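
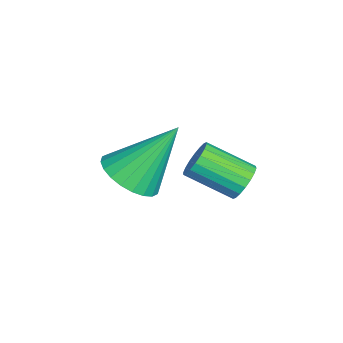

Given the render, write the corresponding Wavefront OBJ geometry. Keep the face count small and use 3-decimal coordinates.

v -0.516 0.659 -2.991
v 0.194 0.223 -2.534
v -0.864 1.921 -1.249
v 0.374 0.501 -2.7
v 0.419 0.804 -2.91
v 0.322 1.084 -3.132
v 0.097 1.299 -3.333
v -0.222 1.417 -3.482
v -0.585 1.419 -3.556
v -0.938 1.306 -3.544
v -1.226 1.094 -3.448
v -1.407 0.816 -3.283
v -1.451 0.514 -3.073
v -1.354 0.233 -2.85
v -1.129 0.018 -2.649
v -0.811 -0.1 -2.501
v -0.447 -0.102 -2.426
v -0.095 0.011 -2.438
v 2.272 3.755 -0.839
v 2.642 3.91 -0.448
v 2.437 2.679 0.231
v 2.068 2.525 -0.161
v 2.426 3.995 -0.357
v 2.221 2.765 0.321
v 2.18 4.034 -0.362
v 1.975 2.803 0.316
v 1.952 4.017 -0.462
v 1.747 2.786 0.217
v 1.787 3.948 -0.636
v 1.583 2.717 0.043
v 1.719 3.841 -0.85
v 1.515 2.611 -0.172
v 1.76 3.717 -1.063
v 1.556 2.487 -0.384
v 1.903 3.601 -1.231
v 1.698 2.37 -0.552
v 2.119 3.515 -1.321
v 1.914 2.285 -0.643
v 2.365 3.477 -1.316
v 2.16 2.246 -0.638
v 2.593 3.494 -1.217
v 2.388 2.263 -0.538
v 2.757 3.563 -1.043
v 2.553 2.332 -0.364
v 2.825 3.669 -0.828
v 2.621 2.439 -0.15
v 2.784 3.793 -0.616
v 2.58 2.563 0.063
f 2 1 4
f 2 4 3
f 4 1 5
f 4 5 3
f 5 1 6
f 5 6 3
f 6 1 7
f 6 7 3
f 7 1 8
f 7 8 3
f 8 1 9
f 8 9 3
f 9 1 10
f 9 10 3
f 10 1 11
f 10 11 3
f 11 1 12
f 11 12 3
f 12 1 13
f 12 13 3
f 13 1 14
f 13 14 3
f 14 1 15
f 14 15 3
f 15 1 16
f 15 16 3
f 16 1 17
f 16 17 3
f 17 1 18
f 17 18 3
f 18 1 2
f 18 2 3
f 20 19 23
f 20 23 21
f 21 23 24
f 21 24 22
f 23 19 25
f 23 25 24
f 24 25 26
f 24 26 22
f 25 19 27
f 25 27 26
f 26 27 28
f 26 28 22
f 27 19 29
f 27 29 28
f 28 29 30
f 28 30 22
f 29 19 31
f 29 31 30
f 30 31 32
f 30 32 22
f 31 19 33
f 31 33 32
f 32 33 34
f 32 34 22
f 33 19 35
f 33 35 34
f 34 35 36
f 34 36 22
f 35 19 37
f 35 37 36
f 36 37 38
f 36 38 22
f 37 19 39
f 37 39 38
f 38 39 40
f 38 40 22
f 39 19 41
f 39 41 40
f 40 41 42
f 40 42 22
f 41 19 43
f 41 43 42
f 42 43 44
f 42 44 22
f 43 19 45
f 43 45 44
f 44 45 46
f 44 46 22
f 45 19 47
f 45 47 46
f 46 47 48
f 46 48 22
f 47 19 20
f 47 20 48
f 48 20 21
f 48 21 22



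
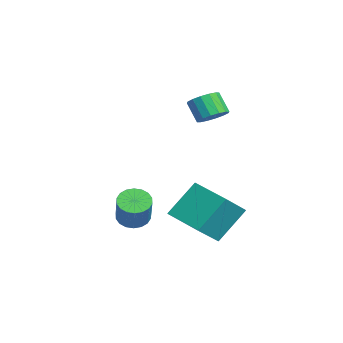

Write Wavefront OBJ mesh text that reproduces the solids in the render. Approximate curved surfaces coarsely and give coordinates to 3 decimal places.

v 2.34 -3.437 -3.958
v 2.889 -3.841 -4.397
v 3.988 -3.906 -2.96
v 3.44 -3.503 -2.522
v 2.98 -3.496 -4.451
v 4.08 -3.562 -3.015
v 2.945 -3.14 -4.408
v 4.045 -3.206 -2.971
v 2.79 -2.843 -4.275
v 3.889 -2.908 -2.839
v 2.546 -2.663 -4.08
v 3.645 -2.729 -2.644
v 2.261 -2.637 -3.861
v 3.36 -2.703 -2.425
v 1.992 -2.769 -3.661
v 3.091 -2.835 -2.225
v 1.792 -3.034 -3.52
v 2.891 -3.099 -2.083
v 1.7 -3.378 -3.465
v 2.8 -3.444 -2.029
v 1.735 -3.734 -3.509
v 2.835 -3.8 -2.072
v 1.891 -4.032 -3.641
v 2.99 -4.097 -2.205
v 2.135 -4.211 -3.836
v 3.234 -4.277 -2.4
v 2.42 -4.237 -4.055
v 3.519 -4.303 -2.619
v 2.689 -4.105 -4.255
v 3.788 -4.171 -2.819
v -0.409 0.65 1.032
v 0.009 1.182 1.496
v -0.632 0.801 2.511
v -1.051 0.27 2.048
v -0.331 1.397 1.362
v -0.972 1.016 2.378
v -0.692 1.413 1.14
v -1.333 1.032 2.155
v -0.978 1.224 0.889
v -1.619 0.843 1.904
v -1.111 0.882 0.676
v -1.752 0.501 1.692
v -1.056 0.477 0.559
v -1.697 0.096 1.574
v -0.828 0.119 0.569
v -1.469 -0.262 1.584
v -0.488 -0.096 0.702
v -1.129 -0.477 1.718
v -0.127 -0.112 0.925
v -0.768 -0.493 1.94
v 0.159 0.077 1.176
v -0.482 -0.304 2.191
v 0.292 0.419 1.388
v -0.349 0.038 2.404
v 0.237 0.824 1.506
v -0.404 0.443 2.521
v 2.154 -0.916 -4.733
v 1.626 0.416 -3.09
v 3.84 0.237 -5.126
v 3.312 1.569 -3.483
v 3.168 -1.989 -3.537
v 2.64 -0.657 -1.894
v 4.854 -0.836 -3.93
v 4.326 0.496 -2.287
f 2 1 5
f 2 5 3
f 3 5 6
f 3 6 4
f 5 1 7
f 5 7 6
f 6 7 8
f 6 8 4
f 7 1 9
f 7 9 8
f 8 9 10
f 8 10 4
f 9 1 11
f 9 11 10
f 10 11 12
f 10 12 4
f 11 1 13
f 11 13 12
f 12 13 14
f 12 14 4
f 13 1 15
f 13 15 14
f 14 15 16
f 14 16 4
f 15 1 17
f 15 17 16
f 16 17 18
f 16 18 4
f 17 1 19
f 17 19 18
f 18 19 20
f 18 20 4
f 19 1 21
f 19 21 20
f 20 21 22
f 20 22 4
f 21 1 23
f 21 23 22
f 22 23 24
f 22 24 4
f 23 1 25
f 23 25 24
f 24 25 26
f 24 26 4
f 25 1 27
f 25 27 26
f 26 27 28
f 26 28 4
f 27 1 29
f 27 29 28
f 28 29 30
f 28 30 4
f 29 1 2
f 29 2 30
f 30 2 3
f 30 3 4
f 32 31 35
f 32 35 33
f 33 35 36
f 33 36 34
f 35 31 37
f 35 37 36
f 36 37 38
f 36 38 34
f 37 31 39
f 37 39 38
f 38 39 40
f 38 40 34
f 39 31 41
f 39 41 40
f 40 41 42
f 40 42 34
f 41 31 43
f 41 43 42
f 42 43 44
f 42 44 34
f 43 31 45
f 43 45 44
f 44 45 46
f 44 46 34
f 45 31 47
f 45 47 46
f 46 47 48
f 46 48 34
f 47 31 49
f 47 49 48
f 48 49 50
f 48 50 34
f 49 31 51
f 49 51 50
f 50 51 52
f 50 52 34
f 51 31 53
f 51 53 52
f 52 53 54
f 52 54 34
f 53 31 55
f 53 55 54
f 54 55 56
f 54 56 34
f 55 31 32
f 55 32 56
f 56 32 33
f 56 33 34
f 58 60 57
f 61 58 57
f 57 60 59
f 59 61 57
f 58 64 60
f 62 58 61
f 62 64 58
f 60 64 59
f 63 61 59
f 59 64 63
f 63 62 61
f 64 62 63



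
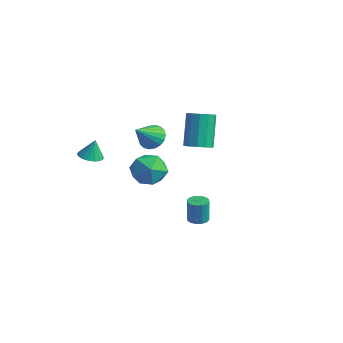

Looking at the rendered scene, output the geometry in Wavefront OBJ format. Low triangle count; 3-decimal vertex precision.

v -1.563 0.557 0.533
v -0.576 -0.004 0.551
v -2.464 -1.036 0.369
v -1.477 -1.597 0.387
v -1.851 -1.076 1.324
v -1.295 -0.091 1.425
v -1.745 -0.949 -0.505
v -1.189 0.036 -0.404
v -0.688 -0.934 -0.091
v -0.754 -1.013 1.04
v -2.286 -0.027 -0.12
v -2.352 -0.106 1.011
v -2.883 -3.2 1.897
v -2.41 -3.697 1.969
v -2.777 -2.94 3.003
v -2.232 -3.43 1.889
v -2.204 -3.11 1.812
v -2.331 -2.811 1.753
v -2.585 -2.601 1.728
v -2.907 -2.528 1.742
v -3.223 -2.609 1.791
v -3.461 -2.825 1.865
v -3.567 -3.128 1.946
v -3.516 -3.446 2.016
v -3.32 -3.708 2.059
v -3.024 -3.854 2.065
v -2.695 -3.85 2.032
v -1.915 3.141 0.577
v -1.426 2.648 0.974
v -2.135 3.447 2.84
v -2.625 3.939 2.443
v -1.193 3.027 0.9
v -1.902 3.825 2.766
v -1.189 3.442 0.724
v -1.898 4.24 2.59
v -1.416 3.761 0.501
v -2.125 4.56 2.367
v -1.802 3.884 0.302
v -2.511 4.682 2.169
v -2.224 3.77 0.191
v -2.933 4.568 2.057
v -2.547 3.457 0.202
v -3.257 4.255 2.068
v -2.671 3.043 0.332
v -3.38 3.841 2.198
v -2.554 2.661 0.54
v -3.263 3.459 2.406
v -2.235 2.43 0.759
v -2.944 3.229 2.626
v -1.814 2.426 0.921
v -2.523 3.224 2.787
v -2.921 0.85 1.722
v -2.578 0.39 1.136
v -2.739 -0.41 2.818
v -2.291 0.56 1.284
v -2.129 0.788 1.519
v -2.124 1.028 1.794
v -2.276 1.233 2.055
v -2.557 1.361 2.25
v -2.909 1.389 2.34
v -3.264 1.31 2.308
v -3.551 1.14 2.16
v -3.713 0.912 1.925
v -3.718 0.673 1.65
v -3.566 0.468 1.39
v -3.285 0.339 1.195
v -2.933 0.311 1.104
v 2.227 -0.414 -1.42
v 2.756 -0.598 -1.413
v 2.742 -0.59 -0.073
v 2.213 -0.406 -0.08
v 2.777 -0.309 -1.415
v 2.763 -0.301 -0.075
v 2.651 -0.048 -1.418
v 2.637 -0.04 -0.078
v 2.411 0.115 -1.421
v 2.397 0.123 -0.081
v 2.122 0.136 -1.424
v 2.108 0.144 -0.084
v 1.861 0.01 -1.426
v 1.847 0.018 -0.086
v 1.698 -0.23 -1.427
v 1.684 -0.222 -0.087
v 1.677 -0.519 -1.425
v 1.663 -0.511 -0.085
v 1.803 -0.78 -1.422
v 1.789 -0.772 -0.082
v 2.043 -0.943 -1.419
v 2.029 -0.935 -0.079
v 2.332 -0.964 -1.416
v 2.318 -0.956 -0.076
v 2.593 -0.838 -1.414
v 2.579 -0.83 -0.074
f 1 12 6
f 1 6 2
f 1 2 8
f 1 8 11
f 1 11 12
f 2 6 10
f 6 12 5
f 12 11 3
f 11 8 7
f 8 2 9
f 4 10 5
f 4 5 3
f 4 3 7
f 4 7 9
f 4 9 10
f 5 10 6
f 3 5 12
f 7 3 11
f 9 7 8
f 10 9 2
f 14 13 16
f 14 16 15
f 16 13 17
f 16 17 15
f 17 13 18
f 17 18 15
f 18 13 19
f 18 19 15
f 19 13 20
f 19 20 15
f 20 13 21
f 20 21 15
f 21 13 22
f 21 22 15
f 22 13 23
f 22 23 15
f 23 13 24
f 23 24 15
f 24 13 25
f 24 25 15
f 25 13 26
f 25 26 15
f 26 13 27
f 26 27 15
f 27 13 14
f 27 14 15
f 29 28 32
f 29 32 30
f 30 32 33
f 30 33 31
f 32 28 34
f 32 34 33
f 33 34 35
f 33 35 31
f 34 28 36
f 34 36 35
f 35 36 37
f 35 37 31
f 36 28 38
f 36 38 37
f 37 38 39
f 37 39 31
f 38 28 40
f 38 40 39
f 39 40 41
f 39 41 31
f 40 28 42
f 40 42 41
f 41 42 43
f 41 43 31
f 42 28 44
f 42 44 43
f 43 44 45
f 43 45 31
f 44 28 46
f 44 46 45
f 45 46 47
f 45 47 31
f 46 28 48
f 46 48 47
f 47 48 49
f 47 49 31
f 48 28 50
f 48 50 49
f 49 50 51
f 49 51 31
f 50 28 29
f 50 29 51
f 51 29 30
f 51 30 31
f 53 52 55
f 53 55 54
f 55 52 56
f 55 56 54
f 56 52 57
f 56 57 54
f 57 52 58
f 57 58 54
f 58 52 59
f 58 59 54
f 59 52 60
f 59 60 54
f 60 52 61
f 60 61 54
f 61 52 62
f 61 62 54
f 62 52 63
f 62 63 54
f 63 52 64
f 63 64 54
f 64 52 65
f 64 65 54
f 65 52 66
f 65 66 54
f 66 52 67
f 66 67 54
f 67 52 53
f 67 53 54
f 69 68 72
f 69 72 70
f 70 72 73
f 70 73 71
f 72 68 74
f 72 74 73
f 73 74 75
f 73 75 71
f 74 68 76
f 74 76 75
f 75 76 77
f 75 77 71
f 76 68 78
f 76 78 77
f 77 78 79
f 77 79 71
f 78 68 80
f 78 80 79
f 79 80 81
f 79 81 71
f 80 68 82
f 80 82 81
f 81 82 83
f 81 83 71
f 82 68 84
f 82 84 83
f 83 84 85
f 83 85 71
f 84 68 86
f 84 86 85
f 85 86 87
f 85 87 71
f 86 68 88
f 86 88 87
f 87 88 89
f 87 89 71
f 88 68 90
f 88 90 89
f 89 90 91
f 89 91 71
f 90 68 92
f 90 92 91
f 91 92 93
f 91 93 71
f 92 68 69
f 92 69 93
f 93 69 70
f 93 70 71



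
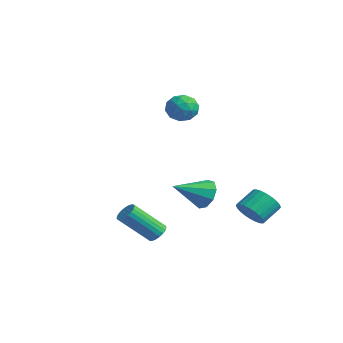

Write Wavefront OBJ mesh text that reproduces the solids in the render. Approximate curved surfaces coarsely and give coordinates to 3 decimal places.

v -4.018 2.993 3.177
v -3.587 2.392 3.62
v -4.333 2.048 2.2
v -3.902 1.447 2.643
v -4.64 1.764 2.954
v -4.446 2.348 3.558
v -3.474 2.092 2.262
v -3.28 2.676 2.866
v -3.251 1.835 3.054
v -3.971 1.633 3.482
v -3.949 2.807 2.338
v -4.669 2.605 2.766
v -3.775 2.776 3.484
v -4.145 1.664 2.336
v -4.579 1.851 2.519
v -4.325 1.498 2.779
v -4.28 2.75 3.448
v -4.026 2.397 3.708
v -4.645 2.028 3.317
v -3.894 2.043 2.112
v -3.64 1.69 2.372
v -3.595 2.942 3.041
v -3.341 2.589 3.301
v -3.275 2.412 2.503
v -3.324 2.095 3.412
v -3.509 1.539 2.838
v -3.257 1.918 2.614
v -3.143 2.262 2.969
v -3.747 1.976 3.663
v -3.932 1.42 3.089
v -4.366 1.607 3.272
v -4.252 1.95 3.627
v -3.55 1.648 3.331
v -3.988 3.02 2.731
v -4.173 2.464 2.157
v -3.668 2.49 2.193
v -3.554 2.833 2.548
v -4.411 2.901 2.982
v -4.596 2.345 2.408
v -4.777 2.178 2.851
v -4.663 2.522 3.206
v -4.37 2.792 2.489
v 0.596 -1.698 -2.905
v 0.865 -1.393 -2.521
v 0.374 -2.737 -1.11
v 0.104 -3.042 -1.495
v 0.65 -1.304 -2.511
v 0.159 -2.649 -1.1
v 0.426 -1.283 -2.569
v -0.065 -2.628 -1.159
v 0.231 -1.334 -2.686
v -0.261 -2.679 -1.275
v 0.099 -1.448 -2.84
v -0.393 -2.793 -1.43
v 0.053 -1.605 -3.006
v -0.439 -2.95 -1.595
v 0.1 -1.778 -3.154
v -0.391 -3.123 -1.744
v 0.234 -1.937 -3.26
v -0.257 -3.282 -1.849
v 0.43 -2.055 -3.304
v -0.061 -3.4 -1.893
v 0.655 -2.111 -3.279
v 0.163 -3.456 -1.868
v 0.869 -2.095 -3.189
v 0.378 -3.44 -1.779
v 1.036 -2.011 -3.051
v 0.545 -3.356 -1.64
v 1.127 -1.873 -2.887
v 0.636 -3.217 -1.476
v 1.126 -1.704 -2.727
v 0.635 -3.049 -1.316
v 1.034 -1.534 -2.597
v 0.542 -2.879 -1.186
v -0.627 1.523 -1.51
v 0.097 1.678 -1.015
v -0.793 -0.123 -0.75
v -0.401 1.865 -0.72
v -1.005 1.892 -0.794
v -1.432 1.746 -1.203
v -1.482 1.496 -1.755
v -1.132 1.258 -2.193
v -0.545 1.145 -2.311
v 0.003 1.208 -2.054
v 0.256 1.418 -1.542
v 1.248 2.773 -2.354
v 1.741 2.435 -1.778
v 1.604 3.408 -1.09
v 1.112 3.747 -1.666
v 1.956 2.594 -1.96
v 1.82 3.567 -1.272
v 2.064 2.78 -2.202
v 1.928 3.753 -1.514
v 2.048 2.965 -2.467
v 1.911 3.939 -1.779
v 1.909 3.121 -2.715
v 1.773 4.095 -2.027
v 1.671 3.224 -2.908
v 1.535 4.198 -2.22
v 1.367 3.259 -3.017
v 1.231 4.232 -2.329
v 1.046 3.219 -3.025
v 0.91 4.193 -2.336
v 0.756 3.112 -2.93
v 0.619 4.085 -2.242
v 0.54 2.953 -2.748
v 0.404 3.926 -2.06
v 0.432 2.767 -2.506
v 0.296 3.74 -1.818
v 0.449 2.581 -2.241
v 0.312 3.555 -1.553
v 0.587 2.425 -1.993
v 0.451 3.399 -1.305
v 0.825 2.322 -1.8
v 0.689 3.296 -1.112
v 1.129 2.288 -1.691
v 0.993 3.261 -1.003
v 1.45 2.327 -1.684
v 1.314 3.301 -0.995
f 1 38 17
f 38 12 41
f 17 41 6
f 38 41 17
f 1 17 13
f 17 6 18
f 13 18 2
f 17 18 13
f 1 13 22
f 13 2 23
f 22 23 8
f 13 23 22
f 1 22 34
f 22 8 37
f 34 37 11
f 22 37 34
f 1 34 38
f 34 11 42
f 38 42 12
f 34 42 38
f 2 18 29
f 18 6 32
f 29 32 10
f 18 32 29
f 6 41 19
f 41 12 40
f 19 40 5
f 41 40 19
f 12 42 39
f 42 11 35
f 39 35 3
f 42 35 39
f 11 37 36
f 37 8 24
f 36 24 7
f 37 24 36
f 8 23 28
f 23 2 25
f 28 25 9
f 23 25 28
f 4 30 16
f 30 10 31
f 16 31 5
f 30 31 16
f 4 16 14
f 16 5 15
f 14 15 3
f 16 15 14
f 4 14 21
f 14 3 20
f 21 20 7
f 14 20 21
f 4 21 26
f 21 7 27
f 26 27 9
f 21 27 26
f 4 26 30
f 26 9 33
f 30 33 10
f 26 33 30
f 5 31 19
f 31 10 32
f 19 32 6
f 31 32 19
f 3 15 39
f 15 5 40
f 39 40 12
f 15 40 39
f 7 20 36
f 20 3 35
f 36 35 11
f 20 35 36
f 9 27 28
f 27 7 24
f 28 24 8
f 27 24 28
f 10 33 29
f 33 9 25
f 29 25 2
f 33 25 29
f 44 43 47
f 44 47 45
f 45 47 48
f 45 48 46
f 47 43 49
f 47 49 48
f 48 49 50
f 48 50 46
f 49 43 51
f 49 51 50
f 50 51 52
f 50 52 46
f 51 43 53
f 51 53 52
f 52 53 54
f 52 54 46
f 53 43 55
f 53 55 54
f 54 55 56
f 54 56 46
f 55 43 57
f 55 57 56
f 56 57 58
f 56 58 46
f 57 43 59
f 57 59 58
f 58 59 60
f 58 60 46
f 59 43 61
f 59 61 60
f 60 61 62
f 60 62 46
f 61 43 63
f 61 63 62
f 62 63 64
f 62 64 46
f 63 43 65
f 63 65 64
f 64 65 66
f 64 66 46
f 65 43 67
f 65 67 66
f 66 67 68
f 66 68 46
f 67 43 69
f 67 69 68
f 68 69 70
f 68 70 46
f 69 43 71
f 69 71 70
f 70 71 72
f 70 72 46
f 71 43 73
f 71 73 72
f 72 73 74
f 72 74 46
f 73 43 44
f 73 44 74
f 74 44 45
f 74 45 46
f 76 75 78
f 76 78 77
f 78 75 79
f 78 79 77
f 79 75 80
f 79 80 77
f 80 75 81
f 80 81 77
f 81 75 82
f 81 82 77
f 82 75 83
f 82 83 77
f 83 75 84
f 83 84 77
f 84 75 85
f 84 85 77
f 85 75 76
f 85 76 77
f 87 86 90
f 87 90 88
f 88 90 91
f 88 91 89
f 90 86 92
f 90 92 91
f 91 92 93
f 91 93 89
f 92 86 94
f 92 94 93
f 93 94 95
f 93 95 89
f 94 86 96
f 94 96 95
f 95 96 97
f 95 97 89
f 96 86 98
f 96 98 97
f 97 98 99
f 97 99 89
f 98 86 100
f 98 100 99
f 99 100 101
f 99 101 89
f 100 86 102
f 100 102 101
f 101 102 103
f 101 103 89
f 102 86 104
f 102 104 103
f 103 104 105
f 103 105 89
f 104 86 106
f 104 106 105
f 105 106 107
f 105 107 89
f 106 86 108
f 106 108 107
f 107 108 109
f 107 109 89
f 108 86 110
f 108 110 109
f 109 110 111
f 109 111 89
f 110 86 112
f 110 112 111
f 111 112 113
f 111 113 89
f 112 86 114
f 112 114 113
f 113 114 115
f 113 115 89
f 114 86 116
f 114 116 115
f 115 116 117
f 115 117 89
f 116 86 118
f 116 118 117
f 117 118 119
f 117 119 89
f 118 86 87
f 118 87 119
f 119 87 88
f 119 88 89



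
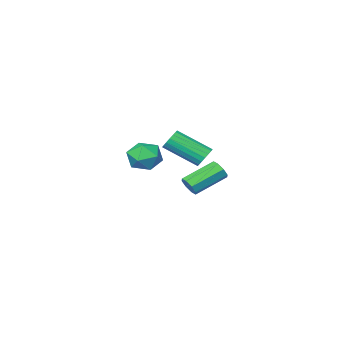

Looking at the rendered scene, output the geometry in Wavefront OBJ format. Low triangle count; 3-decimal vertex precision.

v -1.805 -1.608 -0.985
v -1.603 -1.839 -0.541
v -3.112 -1.602 0.27
v -3.315 -1.372 -0.175
v -1.543 -1.43 -0.549
v -3.052 -1.193 0.262
v -1.636 -1.126 -0.812
v -3.146 -0.889 -0.002
v -1.829 -1.104 -1.177
v -3.339 -0.867 -0.367
v -2.008 -1.378 -1.43
v -3.517 -1.141 -0.619
v -2.068 -1.787 -1.422
v -3.577 -1.55 -0.611
v -1.974 -2.091 -1.158
v -3.484 -1.854 -0.348
v -1.781 -2.113 -0.793
v -3.291 -1.876 0.017
v -2.331 -1.13 0.783
v -1.896 -0.748 0.763
v -0.833 -1.907 1.756
v -1.269 -2.29 1.777
v -2.022 -0.68 0.978
v -0.959 -1.839 1.971
v -2.209 -0.701 1.154
v -1.147 -1.86 2.147
v -2.421 -0.807 1.256
v -1.358 -1.966 2.25
v -2.615 -0.977 1.265
v -1.552 -2.136 2.259
v -2.753 -1.178 1.179
v -1.69 -2.337 2.172
v -2.807 -1.369 1.014
v -1.744 -2.528 2.008
v -2.767 -1.513 0.804
v -1.704 -2.672 1.797
v -2.641 -1.581 0.589
v -1.578 -2.74 1.582
v -2.453 -1.56 0.413
v -1.391 -2.719 1.406
v -2.242 -1.454 0.31
v -1.179 -2.613 1.304
v -2.048 -1.284 0.301
v -0.985 -2.443 1.295
v -1.91 -1.083 0.388
v -0.847 -2.242 1.381
v -1.856 -0.892 0.552
v -0.793 -2.051 1.546
v 2.679 2.738 2.957
v 3.428 2.453 2.781
v 2.172 1.527 2.759
v 2.921 1.242 2.583
v 2.739 1.471 3.349
v 3.052 2.22 3.472
v 2.548 1.76 2.068
v 2.861 2.509 2.191
v 3.347 1.849 2.232
v 3.465 1.671 3.024
v 2.135 2.309 2.516
v 2.253 2.131 3.308
f 2 1 5
f 2 5 3
f 3 5 6
f 3 6 4
f 5 1 7
f 5 7 6
f 6 7 8
f 6 8 4
f 7 1 9
f 7 9 8
f 8 9 10
f 8 10 4
f 9 1 11
f 9 11 10
f 10 11 12
f 10 12 4
f 11 1 13
f 11 13 12
f 12 13 14
f 12 14 4
f 13 1 15
f 13 15 14
f 14 15 16
f 14 16 4
f 15 1 17
f 15 17 16
f 16 17 18
f 16 18 4
f 17 1 2
f 17 2 18
f 18 2 3
f 18 3 4
f 20 19 23
f 20 23 21
f 21 23 24
f 21 24 22
f 23 19 25
f 23 25 24
f 24 25 26
f 24 26 22
f 25 19 27
f 25 27 26
f 26 27 28
f 26 28 22
f 27 19 29
f 27 29 28
f 28 29 30
f 28 30 22
f 29 19 31
f 29 31 30
f 30 31 32
f 30 32 22
f 31 19 33
f 31 33 32
f 32 33 34
f 32 34 22
f 33 19 35
f 33 35 34
f 34 35 36
f 34 36 22
f 35 19 37
f 35 37 36
f 36 37 38
f 36 38 22
f 37 19 39
f 37 39 38
f 38 39 40
f 38 40 22
f 39 19 41
f 39 41 40
f 40 41 42
f 40 42 22
f 41 19 43
f 41 43 42
f 42 43 44
f 42 44 22
f 43 19 45
f 43 45 44
f 44 45 46
f 44 46 22
f 45 19 47
f 45 47 46
f 46 47 48
f 46 48 22
f 47 19 20
f 47 20 48
f 48 20 21
f 48 21 22
f 49 60 54
f 49 54 50
f 49 50 56
f 49 56 59
f 49 59 60
f 50 54 58
f 54 60 53
f 60 59 51
f 59 56 55
f 56 50 57
f 52 58 53
f 52 53 51
f 52 51 55
f 52 55 57
f 52 57 58
f 53 58 54
f 51 53 60
f 55 51 59
f 57 55 56
f 58 57 50



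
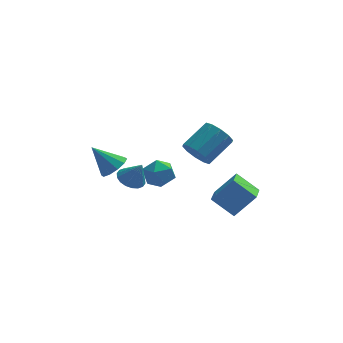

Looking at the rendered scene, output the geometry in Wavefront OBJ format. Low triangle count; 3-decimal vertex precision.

v -2.23 1.582 0.834
v -1.557 1.103 0.406
v -1.59 1.238 2.226
v -1.399 1.485 0.428
v -1.406 1.886 0.53
v -1.576 2.227 0.692
v -1.875 2.44 0.883
v -2.245 2.483 1.063
v -2.612 2.347 1.199
v -2.903 2.06 1.262
v -3.061 1.678 1.24
v -3.055 1.277 1.138
v -2.885 0.937 0.976
v -2.585 0.724 0.786
v -2.215 0.681 0.605
v -1.848 0.816 0.469
v -3.195 2.613 1.163
v -2.43 2.717 1.798
v -4.505 3.007 2.677
v -2.549 3.271 1.551
v -2.916 3.574 1.155
v -3.389 3.509 0.763
v -3.788 3.103 0.523
v -3.961 2.509 0.528
v -3.841 1.956 0.775
v -3.475 1.653 1.17
v -3.002 1.718 1.563
v -2.603 2.124 1.803
v -0.892 4.291 0.249
v 0.178 3.997 0.436
v -1.238 2.623 -0.396
v -0.168 2.329 -0.209
v -0.859 2.517 0.659
v -0.646 3.548 1.057
v -0.414 3.072 -1.017
v -0.201 4.103 -0.619
v 0.473 3.244 -0.346
v 0.198 2.901 0.689
v -1.258 3.719 -0.649
v -1.533 3.376 0.386
v 3.772 0.451 -1.937
v 2.444 1.06 -0.836
v 4.094 2.045 -2.432
v 2.765 2.655 -1.33
v 5.095 0.645 -0.45
v 3.766 1.255 0.652
v 5.416 2.24 -0.944
v 4.088 2.849 0.157
v 1.59 1.542 2.835
v 2.039 1.857 1.917
v 3.459 3.013 3.006
v 3.01 2.698 3.925
v 1.565 2.292 2.072
v 2.985 3.447 3.161
v 1.102 2.44 2.52
v 2.521 3.596 3.609
v 0.824 2.246 3.088
v 2.244 3.401 4.177
v 0.839 1.783 3.559
v 2.259 2.938 4.648
v 1.141 1.227 3.754
v 2.561 2.383 4.843
v 1.615 0.793 3.599
v 3.035 1.948 4.688
v 2.079 0.644 3.151
v 3.498 1.8 4.24
v 2.356 0.839 2.583
v 3.776 1.994 3.672
v 2.341 1.302 2.112
v 3.761 2.457 3.201
f 2 1 4
f 2 4 3
f 4 1 5
f 4 5 3
f 5 1 6
f 5 6 3
f 6 1 7
f 6 7 3
f 7 1 8
f 7 8 3
f 8 1 9
f 8 9 3
f 9 1 10
f 9 10 3
f 10 1 11
f 10 11 3
f 11 1 12
f 11 12 3
f 12 1 13
f 12 13 3
f 13 1 14
f 13 14 3
f 14 1 15
f 14 15 3
f 15 1 16
f 15 16 3
f 16 1 2
f 16 2 3
f 18 17 20
f 18 20 19
f 20 17 21
f 20 21 19
f 21 17 22
f 21 22 19
f 22 17 23
f 22 23 19
f 23 17 24
f 23 24 19
f 24 17 25
f 24 25 19
f 25 17 26
f 25 26 19
f 26 17 27
f 26 27 19
f 27 17 28
f 27 28 19
f 28 17 18
f 28 18 19
f 29 40 34
f 29 34 30
f 29 30 36
f 29 36 39
f 29 39 40
f 30 34 38
f 34 40 33
f 40 39 31
f 39 36 35
f 36 30 37
f 32 38 33
f 32 33 31
f 32 31 35
f 32 35 37
f 32 37 38
f 33 38 34
f 31 33 40
f 35 31 39
f 37 35 36
f 38 37 30
f 42 44 41
f 45 42 41
f 41 44 43
f 43 45 41
f 42 48 44
f 46 42 45
f 46 48 42
f 44 48 43
f 47 45 43
f 43 48 47
f 47 46 45
f 48 46 47
f 50 49 53
f 50 53 51
f 51 53 54
f 51 54 52
f 53 49 55
f 53 55 54
f 54 55 56
f 54 56 52
f 55 49 57
f 55 57 56
f 56 57 58
f 56 58 52
f 57 49 59
f 57 59 58
f 58 59 60
f 58 60 52
f 59 49 61
f 59 61 60
f 60 61 62
f 60 62 52
f 61 49 63
f 61 63 62
f 62 63 64
f 62 64 52
f 63 49 65
f 63 65 64
f 64 65 66
f 64 66 52
f 65 49 67
f 65 67 66
f 66 67 68
f 66 68 52
f 67 49 69
f 67 69 68
f 68 69 70
f 68 70 52
f 69 49 50
f 69 50 70
f 70 50 51
f 70 51 52



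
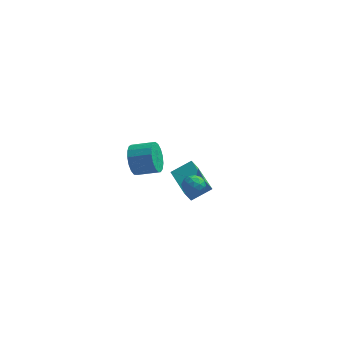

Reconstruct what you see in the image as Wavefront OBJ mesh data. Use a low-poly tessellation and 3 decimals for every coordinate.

v -0.508 -3.339 3.735
v -0.253 -3.75 2.987
v 0.902 -3.672 3.338
v 0.648 -3.261 4.085
v -0.25 -3.337 2.883
v 0.906 -3.259 3.233
v -0.305 -2.924 2.974
v 0.85 -2.846 3.324
v -0.407 -2.607 3.239
v 0.749 -2.529 3.59
v -0.532 -2.457 3.618
v 0.624 -2.379 3.968
v -0.651 -2.51 4.023
v 0.504 -2.431 4.374
v -0.738 -2.752 4.363
v 0.418 -2.674 4.713
v -0.772 -3.129 4.558
v 0.384 -3.051 4.909
v -0.745 -3.554 4.565
v 0.41 -3.476 4.916
v -0.664 -3.93 4.382
v 0.491 -3.852 4.732
v -0.547 -4.17 4.05
v 0.608 -4.092 4.401
v -0.421 -4.22 3.646
v 0.734 -4.142 3.997
v -0.315 -4.069 3.263
v 0.84 -3.99 3.613
v 1.336 -0.449 -0.119
v 1.83 -0.338 -0.53
v 1.99 -0.962 0.53
v 2.484 -0.851 0.119
v 2.218 -0.357 0.451
v 1.814 -0.039 0.05
v 2.006 -1.261 -0.05
v 1.602 -0.943 -0.451
v 2.244 -0.84 -0.487
v 2.375 -0.281 -0.177
v 1.445 -1.019 0.177
v 1.576 -0.46 0.487
v 1.525 -0.348 -0.381
v 2.295 -0.952 0.381
v 2.138 -0.661 0.576
v 2.429 -0.596 0.335
v 1.516 -0.173 -0.041
v 1.807 -0.108 -0.282
v 2.035 -0.119 0.294
v 2.013 -1.192 0.282
v 2.304 -1.127 0.041
v 1.391 -0.704 -0.335
v 1.682 -0.639 -0.576
v 1.785 -1.181 -0.294
v 2.059 -0.578 -0.597
v 2.444 -0.88 -0.216
v 2.163 -1.12 -0.315
v 1.925 -0.934 -0.551
v 2.137 -0.25 -0.416
v 2.521 -0.551 -0.034
v 2.365 -0.261 0.161
v 2.127 -0.074 -0.075
v 2.38 -0.544 -0.39
v 1.299 -0.749 0.034
v 1.683 -1.05 0.416
v 1.693 -1.226 0.075
v 1.455 -1.039 -0.161
v 1.376 -0.42 0.216
v 1.761 -0.722 0.597
v 1.895 -0.366 0.551
v 1.657 -0.18 0.315
v 1.44 -0.756 0.39
v 0.17 3.597 -3.344
v -0.139 3.363 -2.622
v 1.17 4.194 -2.722
v 0.861 3.96 -2
v 1.279 1.84 -3.44
v 0.97 1.606 -2.718
v 2.279 2.437 -2.818
v 1.97 2.203 -2.096
f 2 1 5
f 2 5 3
f 3 5 6
f 3 6 4
f 5 1 7
f 5 7 6
f 6 7 8
f 6 8 4
f 7 1 9
f 7 9 8
f 8 9 10
f 8 10 4
f 9 1 11
f 9 11 10
f 10 11 12
f 10 12 4
f 11 1 13
f 11 13 12
f 12 13 14
f 12 14 4
f 13 1 15
f 13 15 14
f 14 15 16
f 14 16 4
f 15 1 17
f 15 17 16
f 16 17 18
f 16 18 4
f 17 1 19
f 17 19 18
f 18 19 20
f 18 20 4
f 19 1 21
f 19 21 20
f 20 21 22
f 20 22 4
f 21 1 23
f 21 23 22
f 22 23 24
f 22 24 4
f 23 1 25
f 23 25 24
f 24 25 26
f 24 26 4
f 25 1 27
f 25 27 26
f 26 27 28
f 26 28 4
f 27 1 2
f 27 2 28
f 28 2 3
f 28 3 4
f 29 66 45
f 66 40 69
f 45 69 34
f 66 69 45
f 29 45 41
f 45 34 46
f 41 46 30
f 45 46 41
f 29 41 50
f 41 30 51
f 50 51 36
f 41 51 50
f 29 50 62
f 50 36 65
f 62 65 39
f 50 65 62
f 29 62 66
f 62 39 70
f 66 70 40
f 62 70 66
f 30 46 57
f 46 34 60
f 57 60 38
f 46 60 57
f 34 69 47
f 69 40 68
f 47 68 33
f 69 68 47
f 40 70 67
f 70 39 63
f 67 63 31
f 70 63 67
f 39 65 64
f 65 36 52
f 64 52 35
f 65 52 64
f 36 51 56
f 51 30 53
f 56 53 37
f 51 53 56
f 32 58 44
f 58 38 59
f 44 59 33
f 58 59 44
f 32 44 42
f 44 33 43
f 42 43 31
f 44 43 42
f 32 42 49
f 42 31 48
f 49 48 35
f 42 48 49
f 32 49 54
f 49 35 55
f 54 55 37
f 49 55 54
f 32 54 58
f 54 37 61
f 58 61 38
f 54 61 58
f 33 59 47
f 59 38 60
f 47 60 34
f 59 60 47
f 31 43 67
f 43 33 68
f 67 68 40
f 43 68 67
f 35 48 64
f 48 31 63
f 64 63 39
f 48 63 64
f 37 55 56
f 55 35 52
f 56 52 36
f 55 52 56
f 38 61 57
f 61 37 53
f 57 53 30
f 61 53 57
f 72 74 71
f 75 72 71
f 71 74 73
f 73 75 71
f 72 78 74
f 76 72 75
f 76 78 72
f 74 78 73
f 77 75 73
f 73 78 77
f 77 76 75
f 78 76 77



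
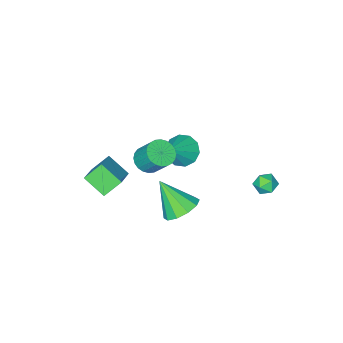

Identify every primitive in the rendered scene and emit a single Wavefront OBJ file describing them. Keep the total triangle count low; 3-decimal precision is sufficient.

v -2.514 3.711 -0.311
v -2.035 3.674 0.204
v -1.985 2.866 -0.864
v -1.506 2.829 -0.349
v -2.17 2.628 -0.227
v -2.497 3.15 0.114
v -1.523 3.39 -0.774
v -1.85 3.912 -0.433
v -1.422 3.475 -0.082
v -1.822 3.004 0.256
v -2.198 3.536 -0.916
v -2.598 3.065 -0.578
v 3.019 0.106 2.568
v 3.675 0.495 2.328
v 3.578 1.403 3.531
v 2.921 1.014 3.772
v 3.451 0.66 2.186
v 3.354 1.567 3.389
v 3.162 0.74 2.102
v 3.064 1.648 3.305
v 2.85 0.724 2.089
v 2.753 1.631 3.292
v 2.564 0.614 2.149
v 2.467 1.521 3.352
v 2.348 0.426 2.273
v 2.25 1.334 3.476
v 2.233 0.19 2.442
v 2.136 1.097 3.645
v 2.238 -0.059 2.63
v 2.141 0.848 3.833
v 2.362 -0.283 2.809
v 2.265 0.625 4.012
v 2.586 -0.447 2.951
v 2.489 0.46 4.154
v 2.876 -0.528 3.035
v 2.778 0.38 4.238
v 3.187 -0.511 3.048
v 3.09 0.396 4.251
v 3.473 -0.401 2.988
v 3.376 0.506 4.191
v 3.69 -0.214 2.864
v 3.592 0.694 4.067
v 3.804 0.023 2.695
v 3.707 0.93 3.898
v 3.799 0.272 2.507
v 3.702 1.179 3.71
v 3.022 -4.591 -2.016
v 2.123 -4.261 -1.167
v 2.674 -3.404 -2.847
v 1.774 -3.074 -1.998
v 4.306 -3.546 -1.062
v 3.406 -3.216 -0.213
v 3.957 -2.359 -1.893
v 3.058 -2.029 -1.044
v -1.874 -3.081 -2.397
v -1.216 -2.927 -3.148
v -0.586 -2.659 -1.183
v -1.504 -2.387 -3.031
v -1.934 -2.111 -2.671
v -2.341 -2.206 -2.207
v -2.569 -2.636 -1.816
v -2.532 -3.235 -1.647
v -2.243 -3.776 -1.764
v -1.813 -4.052 -2.124
v -1.407 -3.957 -2.588
v -1.179 -3.527 -2.979
v 0.778 0.016 -3.275
v 1.847 0.17 -3.415
v 1.182 -1.276 -1.605
v 1.622 0.645 -2.993
v 1.075 0.879 -2.679
v 0.413 0.784 -2.592
v -0.109 0.395 -2.766
v -0.292 -0.138 -3.135
v -0.067 -0.612 -3.557
v 0.481 -0.847 -3.871
v 1.142 -0.752 -3.957
v 1.664 -0.363 -3.783
f 1 12 6
f 1 6 2
f 1 2 8
f 1 8 11
f 1 11 12
f 2 6 10
f 6 12 5
f 12 11 3
f 11 8 7
f 8 2 9
f 4 10 5
f 4 5 3
f 4 3 7
f 4 7 9
f 4 9 10
f 5 10 6
f 3 5 12
f 7 3 11
f 9 7 8
f 10 9 2
f 14 13 17
f 14 17 15
f 15 17 18
f 15 18 16
f 17 13 19
f 17 19 18
f 18 19 20
f 18 20 16
f 19 13 21
f 19 21 20
f 20 21 22
f 20 22 16
f 21 13 23
f 21 23 22
f 22 23 24
f 22 24 16
f 23 13 25
f 23 25 24
f 24 25 26
f 24 26 16
f 25 13 27
f 25 27 26
f 26 27 28
f 26 28 16
f 27 13 29
f 27 29 28
f 28 29 30
f 28 30 16
f 29 13 31
f 29 31 30
f 30 31 32
f 30 32 16
f 31 13 33
f 31 33 32
f 32 33 34
f 32 34 16
f 33 13 35
f 33 35 34
f 34 35 36
f 34 36 16
f 35 13 37
f 35 37 36
f 36 37 38
f 36 38 16
f 37 13 39
f 37 39 38
f 38 39 40
f 38 40 16
f 39 13 41
f 39 41 40
f 40 41 42
f 40 42 16
f 41 13 43
f 41 43 42
f 42 43 44
f 42 44 16
f 43 13 45
f 43 45 44
f 44 45 46
f 44 46 16
f 45 13 14
f 45 14 46
f 46 14 15
f 46 15 16
f 48 50 47
f 51 48 47
f 47 50 49
f 49 51 47
f 48 54 50
f 52 48 51
f 52 54 48
f 50 54 49
f 53 51 49
f 49 54 53
f 53 52 51
f 54 52 53
f 56 55 58
f 56 58 57
f 58 55 59
f 58 59 57
f 59 55 60
f 59 60 57
f 60 55 61
f 60 61 57
f 61 55 62
f 61 62 57
f 62 55 63
f 62 63 57
f 63 55 64
f 63 64 57
f 64 55 65
f 64 65 57
f 65 55 66
f 65 66 57
f 66 55 56
f 66 56 57
f 68 67 70
f 68 70 69
f 70 67 71
f 70 71 69
f 71 67 72
f 71 72 69
f 72 67 73
f 72 73 69
f 73 67 74
f 73 74 69
f 74 67 75
f 74 75 69
f 75 67 76
f 75 76 69
f 76 67 77
f 76 77 69
f 77 67 78
f 77 78 69
f 78 67 68
f 78 68 69



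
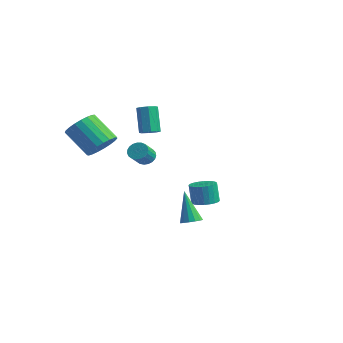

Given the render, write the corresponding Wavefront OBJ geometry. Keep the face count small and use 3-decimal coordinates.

v 2.651 -3.008 -2.019
v 3.132 -3.195 -1.777
v 1.869 -2.792 -0.301
v 3.166 -2.903 -1.798
v 3.062 -2.639 -1.878
v 2.848 -2.473 -1.996
v 2.581 -2.451 -2.121
v 2.333 -2.578 -2.218
v 2.17 -2.82 -2.261
v 2.136 -3.112 -2.24
v 2.24 -3.377 -2.16
v 2.454 -3.542 -2.042
v 2.721 -3.564 -1.918
v 2.969 -3.437 -1.821
v -3.235 -3.741 1.375
v -2.681 -3.415 2.061
v -4.031 -3.753 3.311
v -4.585 -4.079 2.625
v -2.868 -3.091 1.947
v -4.218 -3.429 3.197
v -3.119 -2.88 1.734
v -4.468 -3.218 2.983
v -3.389 -2.818 1.458
v -4.739 -3.155 2.708
v -3.633 -2.915 1.169
v -4.982 -3.252 2.419
v -3.808 -3.155 0.915
v -5.158 -3.493 2.165
v -3.884 -3.496 0.741
v -5.234 -3.834 1.99
v -3.848 -3.88 0.676
v -5.197 -4.218 1.926
v -3.706 -4.24 0.732
v -5.055 -4.578 1.982
v -3.483 -4.513 0.9
v -4.832 -4.851 2.149
v -3.216 -4.653 1.149
v -4.566 -4.991 2.399
v -2.953 -4.636 1.438
v -4.303 -4.973 2.688
v -2.739 -4.463 1.716
v -4.088 -4.801 2.966
v -2.611 -4.166 1.935
v -3.96 -4.504 3.184
v -2.59 -3.795 2.057
v -3.94 -4.133 3.307
v -2.247 -1.763 0.458
v -1.776 -1.466 0.578
v -1.462 -2.24 1.263
v -1.933 -2.537 1.142
v -1.928 -1.384 0.74
v -1.615 -2.158 1.425
v -2.136 -1.368 0.853
v -1.822 -2.142 1.538
v -2.363 -1.42 0.898
v -2.049 -2.194 1.583
v -2.569 -1.532 0.867
v -2.256 -2.306 1.551
v -2.72 -1.683 0.765
v -2.407 -2.457 1.449
v -2.789 -1.848 0.609
v -2.476 -2.623 1.294
v -2.765 -1.999 0.428
v -2.451 -2.773 1.113
v -2.65 -2.109 0.252
v -2.337 -2.883 0.936
v -2.466 -2.158 0.111
v -2.153 -2.933 0.796
v -2.244 -2.14 0.03
v -1.931 -2.914 0.715
v -2.023 -2.056 0.023
v -1.709 -2.83 0.708
v -1.84 -1.922 0.092
v -1.526 -2.696 0.776
v -1.727 -1.76 0.223
v -1.414 -2.534 0.908
v -1.705 -1.599 0.395
v -1.391 -2.373 1.08
v -1.692 -1.943 2.354
v -1.288 -2.205 2.6
v -1.925 -1.838 4.032
v -2.328 -1.577 3.786
v -1.202 -1.805 2.536
v -1.839 -1.439 3.969
v -1.403 -1.487 2.365
v -2.04 -1.121 3.798
v -1.773 -1.436 2.188
v -2.409 -1.069 3.621
v -2.095 -1.682 2.108
v -2.732 -1.315 3.54
v -2.181 -2.081 2.171
v -2.818 -1.715 3.604
v -1.98 -2.399 2.342
v -2.617 -2.033 3.775
v -1.611 -2.451 2.519
v -2.247 -2.084 3.952
v -2.615 2.637 -4.237
v -1.938 2.35 -4.092
v -2.187 2.377 -2.877
v -2.865 2.663 -3.023
v -1.881 2.637 -4.086
v -2.13 2.663 -2.872
v -1.936 2.924 -4.104
v -2.185 2.95 -2.889
v -2.094 3.168 -4.141
v -2.343 3.194 -2.927
v -2.332 3.33 -4.194
v -2.581 3.356 -2.979
v -2.613 3.387 -4.253
v -2.862 3.413 -3.038
v -2.894 3.33 -4.309
v -3.143 3.356 -3.095
v -3.133 3.167 -4.355
v -3.382 3.193 -3.14
v -3.293 2.923 -4.383
v -3.542 2.95 -3.168
v -3.35 2.637 -4.388
v -3.599 2.663 -3.174
v -3.295 2.35 -4.371
v -3.544 2.376 -3.156
v -3.137 2.106 -4.333
v -3.386 2.132 -3.119
v -2.899 1.944 -4.281
v -3.148 1.97 -3.066
v -2.618 1.887 -4.222
v -2.867 1.913 -3.007
v -2.337 1.944 -4.165
v -2.586 1.97 -2.951
v -2.098 2.107 -4.12
v -2.347 2.133 -2.905
f 2 1 4
f 2 4 3
f 4 1 5
f 4 5 3
f 5 1 6
f 5 6 3
f 6 1 7
f 6 7 3
f 7 1 8
f 7 8 3
f 8 1 9
f 8 9 3
f 9 1 10
f 9 10 3
f 10 1 11
f 10 11 3
f 11 1 12
f 11 12 3
f 12 1 13
f 12 13 3
f 13 1 14
f 13 14 3
f 14 1 2
f 14 2 3
f 16 15 19
f 16 19 17
f 17 19 20
f 17 20 18
f 19 15 21
f 19 21 20
f 20 21 22
f 20 22 18
f 21 15 23
f 21 23 22
f 22 23 24
f 22 24 18
f 23 15 25
f 23 25 24
f 24 25 26
f 24 26 18
f 25 15 27
f 25 27 26
f 26 27 28
f 26 28 18
f 27 15 29
f 27 29 28
f 28 29 30
f 28 30 18
f 29 15 31
f 29 31 30
f 30 31 32
f 30 32 18
f 31 15 33
f 31 33 32
f 32 33 34
f 32 34 18
f 33 15 35
f 33 35 34
f 34 35 36
f 34 36 18
f 35 15 37
f 35 37 36
f 36 37 38
f 36 38 18
f 37 15 39
f 37 39 38
f 38 39 40
f 38 40 18
f 39 15 41
f 39 41 40
f 40 41 42
f 40 42 18
f 41 15 43
f 41 43 42
f 42 43 44
f 42 44 18
f 43 15 45
f 43 45 44
f 44 45 46
f 44 46 18
f 45 15 16
f 45 16 46
f 46 16 17
f 46 17 18
f 48 47 51
f 48 51 49
f 49 51 52
f 49 52 50
f 51 47 53
f 51 53 52
f 52 53 54
f 52 54 50
f 53 47 55
f 53 55 54
f 54 55 56
f 54 56 50
f 55 47 57
f 55 57 56
f 56 57 58
f 56 58 50
f 57 47 59
f 57 59 58
f 58 59 60
f 58 60 50
f 59 47 61
f 59 61 60
f 60 61 62
f 60 62 50
f 61 47 63
f 61 63 62
f 62 63 64
f 62 64 50
f 63 47 65
f 63 65 64
f 64 65 66
f 64 66 50
f 65 47 67
f 65 67 66
f 66 67 68
f 66 68 50
f 67 47 69
f 67 69 68
f 68 69 70
f 68 70 50
f 69 47 71
f 69 71 70
f 70 71 72
f 70 72 50
f 71 47 73
f 71 73 72
f 72 73 74
f 72 74 50
f 73 47 75
f 73 75 74
f 74 75 76
f 74 76 50
f 75 47 77
f 75 77 76
f 76 77 78
f 76 78 50
f 77 47 48
f 77 48 78
f 78 48 49
f 78 49 50
f 80 79 83
f 80 83 81
f 81 83 84
f 81 84 82
f 83 79 85
f 83 85 84
f 84 85 86
f 84 86 82
f 85 79 87
f 85 87 86
f 86 87 88
f 86 88 82
f 87 79 89
f 87 89 88
f 88 89 90
f 88 90 82
f 89 79 91
f 89 91 90
f 90 91 92
f 90 92 82
f 91 79 93
f 91 93 92
f 92 93 94
f 92 94 82
f 93 79 95
f 93 95 94
f 94 95 96
f 94 96 82
f 95 79 80
f 95 80 96
f 96 80 81
f 96 81 82
f 98 97 101
f 98 101 99
f 99 101 102
f 99 102 100
f 101 97 103
f 101 103 102
f 102 103 104
f 102 104 100
f 103 97 105
f 103 105 104
f 104 105 106
f 104 106 100
f 105 97 107
f 105 107 106
f 106 107 108
f 106 108 100
f 107 97 109
f 107 109 108
f 108 109 110
f 108 110 100
f 109 97 111
f 109 111 110
f 110 111 112
f 110 112 100
f 111 97 113
f 111 113 112
f 112 113 114
f 112 114 100
f 113 97 115
f 113 115 114
f 114 115 116
f 114 116 100
f 115 97 117
f 115 117 116
f 116 117 118
f 116 118 100
f 117 97 119
f 117 119 118
f 118 119 120
f 118 120 100
f 119 97 121
f 119 121 120
f 120 121 122
f 120 122 100
f 121 97 123
f 121 123 122
f 122 123 124
f 122 124 100
f 123 97 125
f 123 125 124
f 124 125 126
f 124 126 100
f 125 97 127
f 125 127 126
f 126 127 128
f 126 128 100
f 127 97 129
f 127 129 128
f 128 129 130
f 128 130 100
f 129 97 98
f 129 98 130
f 130 98 99
f 130 99 100



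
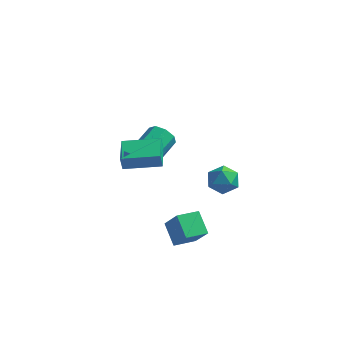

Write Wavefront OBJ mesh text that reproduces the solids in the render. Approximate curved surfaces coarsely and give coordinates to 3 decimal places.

v -1.827 2.577 -2.2
v -1.51 2.272 -1.449
v -1.176 3.899 -0.93
v -1.493 4.203 -1.68
v -1.043 2.326 -1.92
v -0.708 3.953 -1.4
v -1.034 2.527 -2.554
v -0.7 4.154 -2.035
v -1.491 2.757 -2.981
v -1.156 4.384 -2.462
v -2.144 2.881 -2.95
v -1.81 4.508 -2.431
v -2.612 2.827 -2.48
v -2.277 4.454 -1.96
v -2.62 2.626 -1.845
v -2.286 4.253 -1.326
v -2.164 2.396 -1.418
v -1.829 4.023 -0.899
v 3.82 0.796 -1.023
v 4.343 0.018 -1.214
v 2.717 -0.098 -0.406
v 3.24 -0.876 -0.597
v 3.529 -0.258 0.074
v 4.211 0.295 -0.308
v 2.849 -0.375 -1.312
v 3.531 0.178 -1.694
v 3.743 -0.706 -1.393
v 4.163 -0.633 -0.536
v 2.897 0.553 -1.084
v 3.317 0.626 -0.227
v 2.218 -3.735 -3.592
v 3.072 -4.232 -2.295
v 1.405 -2.907 -2.739
v 2.259 -3.405 -1.442
v 3.041 -2.755 -3.758
v 3.895 -3.253 -2.461
v 2.228 -1.928 -2.905
v 3.082 -2.425 -1.608
v -0.778 -3.125 1.131
v -0.856 -3.244 1.98
v -1.315 -1.637 1.292
v -1.393 -1.756 2.14
v 1.133 -2.464 1.4
v 1.055 -2.583 2.248
v 0.596 -0.976 1.56
v 0.518 -1.095 2.409
f 2 1 5
f 2 5 3
f 3 5 6
f 3 6 4
f 5 1 7
f 5 7 6
f 6 7 8
f 6 8 4
f 7 1 9
f 7 9 8
f 8 9 10
f 8 10 4
f 9 1 11
f 9 11 10
f 10 11 12
f 10 12 4
f 11 1 13
f 11 13 12
f 12 13 14
f 12 14 4
f 13 1 15
f 13 15 14
f 14 15 16
f 14 16 4
f 15 1 17
f 15 17 16
f 16 17 18
f 16 18 4
f 17 1 2
f 17 2 18
f 18 2 3
f 18 3 4
f 19 30 24
f 19 24 20
f 19 20 26
f 19 26 29
f 19 29 30
f 20 24 28
f 24 30 23
f 30 29 21
f 29 26 25
f 26 20 27
f 22 28 23
f 22 23 21
f 22 21 25
f 22 25 27
f 22 27 28
f 23 28 24
f 21 23 30
f 25 21 29
f 27 25 26
f 28 27 20
f 32 34 31
f 35 32 31
f 31 34 33
f 33 35 31
f 32 38 34
f 36 32 35
f 36 38 32
f 34 38 33
f 37 35 33
f 33 38 37
f 37 36 35
f 38 36 37
f 40 42 39
f 43 40 39
f 39 42 41
f 41 43 39
f 40 46 42
f 44 40 43
f 44 46 40
f 42 46 41
f 45 43 41
f 41 46 45
f 45 44 43
f 46 44 45



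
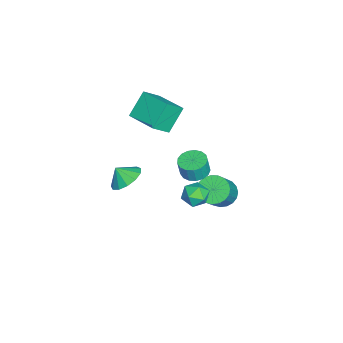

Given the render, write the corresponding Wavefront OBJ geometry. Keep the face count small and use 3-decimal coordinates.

v 3.336 -3.307 0.129
v 3.949 -2.643 0.702
v 3.264 -3.933 0.931
v 3.38 -2.466 0.789
v 2.796 -2.556 0.666
v 2.384 -2.884 0.373
v 2.274 -3.347 0.003
v 2.502 -3.797 -0.328
v 2.994 -4.091 -0.514
v 3.595 -4.137 -0.495
v 4.113 -3.919 -0.279
v 4.385 -3.507 0.067
v 4.324 -3.031 0.433
v -1.785 -2.32 3.223
v -0.956 -3.107 4.239
v -0.533 -0.712 3.448
v 0.296 -1.5 4.465
v -0.716 -2.96 1.855
v 0.113 -3.748 2.872
v 0.536 -1.353 2.081
v 1.365 -2.14 3.097
v 1.815 0.379 0.001
v 2.654 0.585 -0.101
v 2.824 0.447 1.018
v 1.985 0.241 1.119
v 2.47 0.952 -0.028
v 2.639 0.813 1.091
v 2.136 1.186 0.052
v 2.305 1.048 1.171
v 1.728 1.237 0.12
v 1.897 1.098 1.239
v 1.34 1.09 0.161
v 1.509 0.952 1.279
v 1.061 0.781 0.165
v 1.231 0.643 1.283
v 0.955 0.38 0.131
v 1.125 0.241 1.25
v 1.046 -0.022 0.067
v 1.216 -0.16 1.186
v 1.313 -0.331 -0.011
v 1.483 -0.47 1.108
v 1.695 -0.478 -0.087
v 1.865 -0.616 1.031
v 2.105 -0.428 -0.143
v 2.275 -0.567 0.976
v 2.448 -0.194 -0.166
v 2.618 -0.332 0.953
v 2.647 0.172 -0.151
v 2.816 0.034 0.968
v -0.837 1.53 -4.484
v -0.122 1.976 -5.022
v 1.292 1.697 -3.374
v 0.577 1.25 -2.836
v -0.293 2.298 -4.821
v 1.122 2.018 -3.173
v -0.557 2.487 -4.562
v 0.857 2.207 -2.914
v -0.87 2.51 -4.29
v 0.544 2.231 -2.641
v -1.178 2.364 -4.051
v 0.237 2.085 -2.402
v -1.426 2.074 -3.887
v -0.012 1.794 -2.238
v -1.573 1.689 -3.826
v -0.158 1.41 -2.177
v -1.592 1.277 -3.879
v -0.178 0.998 -2.231
v -1.481 0.909 -4.037
v -0.067 0.63 -2.388
v -1.259 0.648 -4.272
v 0.156 0.369 -2.624
v -0.963 0.539 -4.544
v 0.451 0.26 -2.895
v -0.646 0.602 -4.805
v 0.768 0.323 -3.157
v -0.362 0.825 -5.011
v 1.052 0.546 -3.363
v -0.16 1.17 -5.126
v 1.254 0.891 -3.478
v -0.075 1.577 -5.13
v 1.339 1.298 -3.482
v 3.428 1.255 -1.297
v 4.039 0.615 -1.172
v 2.601 0.665 -0.268
v 3.212 0.025 -0.143
v 3.392 0.868 0.096
v 3.903 1.232 -0.54
v 2.737 0.048 -0.9
v 3.248 0.412 -1.536
v 3.612 -0.131 -0.927
v 4.017 0.376 -0.311
v 2.623 0.904 -1.129
v 3.028 1.411 -0.513
f 2 1 4
f 2 4 3
f 4 1 5
f 4 5 3
f 5 1 6
f 5 6 3
f 6 1 7
f 6 7 3
f 7 1 8
f 7 8 3
f 8 1 9
f 8 9 3
f 9 1 10
f 9 10 3
f 10 1 11
f 10 11 3
f 11 1 12
f 11 12 3
f 12 1 13
f 12 13 3
f 13 1 2
f 13 2 3
f 15 17 14
f 18 15 14
f 14 17 16
f 16 18 14
f 15 21 17
f 19 15 18
f 19 21 15
f 17 21 16
f 20 18 16
f 16 21 20
f 20 19 18
f 21 19 20
f 23 22 26
f 23 26 24
f 24 26 27
f 24 27 25
f 26 22 28
f 26 28 27
f 27 28 29
f 27 29 25
f 28 22 30
f 28 30 29
f 29 30 31
f 29 31 25
f 30 22 32
f 30 32 31
f 31 32 33
f 31 33 25
f 32 22 34
f 32 34 33
f 33 34 35
f 33 35 25
f 34 22 36
f 34 36 35
f 35 36 37
f 35 37 25
f 36 22 38
f 36 38 37
f 37 38 39
f 37 39 25
f 38 22 40
f 38 40 39
f 39 40 41
f 39 41 25
f 40 22 42
f 40 42 41
f 41 42 43
f 41 43 25
f 42 22 44
f 42 44 43
f 43 44 45
f 43 45 25
f 44 22 46
f 44 46 45
f 45 46 47
f 45 47 25
f 46 22 48
f 46 48 47
f 47 48 49
f 47 49 25
f 48 22 23
f 48 23 49
f 49 23 24
f 49 24 25
f 51 50 54
f 51 54 52
f 52 54 55
f 52 55 53
f 54 50 56
f 54 56 55
f 55 56 57
f 55 57 53
f 56 50 58
f 56 58 57
f 57 58 59
f 57 59 53
f 58 50 60
f 58 60 59
f 59 60 61
f 59 61 53
f 60 50 62
f 60 62 61
f 61 62 63
f 61 63 53
f 62 50 64
f 62 64 63
f 63 64 65
f 63 65 53
f 64 50 66
f 64 66 65
f 65 66 67
f 65 67 53
f 66 50 68
f 66 68 67
f 67 68 69
f 67 69 53
f 68 50 70
f 68 70 69
f 69 70 71
f 69 71 53
f 70 50 72
f 70 72 71
f 71 72 73
f 71 73 53
f 72 50 74
f 72 74 73
f 73 74 75
f 73 75 53
f 74 50 76
f 74 76 75
f 75 76 77
f 75 77 53
f 76 50 78
f 76 78 77
f 77 78 79
f 77 79 53
f 78 50 80
f 78 80 79
f 79 80 81
f 79 81 53
f 80 50 51
f 80 51 81
f 81 51 52
f 81 52 53
f 82 93 87
f 82 87 83
f 82 83 89
f 82 89 92
f 82 92 93
f 83 87 91
f 87 93 86
f 93 92 84
f 92 89 88
f 89 83 90
f 85 91 86
f 85 86 84
f 85 84 88
f 85 88 90
f 85 90 91
f 86 91 87
f 84 86 93
f 88 84 92
f 90 88 89
f 91 90 83



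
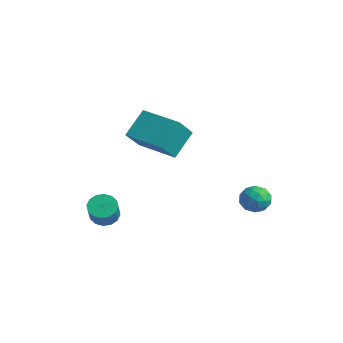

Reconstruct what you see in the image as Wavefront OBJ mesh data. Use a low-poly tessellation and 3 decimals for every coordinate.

v -1.737 -2.679 0.461
v -1.452 -3.679 1.569
v -1.927 -1.502 1.573
v -1.642 -2.502 2.681
v 0.282 -2.238 0.339
v 0.567 -3.238 1.447
v 0.092 -1.061 1.451
v 0.377 -2.061 2.559
v 1.63 2.132 -3.84
v 2.115 1.95 -3.217
v 0.745 1.27 -3.403
v 1.23 1.088 -2.78
v 0.874 1.815 -2.818
v 1.421 2.347 -3.088
v 1.439 0.873 -3.532
v 1.986 1.405 -3.802
v 1.996 1.172 -3.027
v 1.647 1.754 -2.585
v 1.213 1.466 -4.035
v 0.864 2.048 -3.593
v 1.95 2.116 -3.567
v 0.91 1.104 -3.053
v 0.701 1.531 -3.076
v 0.985 1.424 -2.71
v 1.543 2.35 -3.491
v 1.827 2.243 -3.125
v 1.098 2.164 -2.89
v 1.033 0.977 -3.495
v 1.317 0.87 -3.129
v 1.875 1.796 -3.91
v 2.159 1.689 -3.544
v 1.762 1.056 -3.73
v 2.165 1.552 -3.089
v 1.645 1.046 -2.832
v 1.768 0.919 -3.274
v 2.09 1.232 -3.432
v 1.96 1.895 -2.829
v 1.44 1.388 -2.573
v 1.231 1.815 -2.595
v 1.552 2.128 -2.754
v 1.89 1.437 -2.718
v 1.42 1.832 -4.047
v 0.9 1.325 -3.791
v 1.308 1.092 -3.866
v 1.629 1.405 -4.025
v 1.215 2.174 -3.788
v 0.695 1.668 -3.531
v 0.77 1.988 -3.188
v 1.092 2.301 -3.346
v 0.97 1.783 -3.902
v -3.297 -3.507 -4.513
v -2.698 -3.598 -4.921
v -2.065 -4.204 -3.855
v -2.663 -4.113 -3.447
v -2.654 -3.261 -4.755
v -2.02 -3.867 -3.69
v -2.782 -2.99 -4.525
v -2.148 -3.596 -3.46
v -3.047 -2.857 -4.291
v -2.413 -3.464 -3.226
v -3.38 -2.899 -4.117
v -2.746 -3.505 -3.052
v -3.69 -3.103 -4.049
v -3.057 -3.71 -2.983
v -3.895 -3.416 -4.105
v -3.262 -4.022 -3.039
v -3.94 -3.753 -4.27
v -3.306 -4.359 -3.205
v -3.812 -4.024 -4.5
v -3.178 -4.63 -3.435
v -3.547 -4.156 -4.734
v -2.913 -4.763 -3.669
v -3.214 -4.115 -4.908
v -2.58 -4.721 -3.843
v -2.903 -3.91 -4.977
v -2.27 -4.517 -3.911
f 2 4 1
f 5 2 1
f 1 4 3
f 3 5 1
f 2 8 4
f 6 2 5
f 6 8 2
f 4 8 3
f 7 5 3
f 3 8 7
f 7 6 5
f 8 6 7
f 9 46 25
f 46 20 49
f 25 49 14
f 46 49 25
f 9 25 21
f 25 14 26
f 21 26 10
f 25 26 21
f 9 21 30
f 21 10 31
f 30 31 16
f 21 31 30
f 9 30 42
f 30 16 45
f 42 45 19
f 30 45 42
f 9 42 46
f 42 19 50
f 46 50 20
f 42 50 46
f 10 26 37
f 26 14 40
f 37 40 18
f 26 40 37
f 14 49 27
f 49 20 48
f 27 48 13
f 49 48 27
f 20 50 47
f 50 19 43
f 47 43 11
f 50 43 47
f 19 45 44
f 45 16 32
f 44 32 15
f 45 32 44
f 16 31 36
f 31 10 33
f 36 33 17
f 31 33 36
f 12 38 24
f 38 18 39
f 24 39 13
f 38 39 24
f 12 24 22
f 24 13 23
f 22 23 11
f 24 23 22
f 12 22 29
f 22 11 28
f 29 28 15
f 22 28 29
f 12 29 34
f 29 15 35
f 34 35 17
f 29 35 34
f 12 34 38
f 34 17 41
f 38 41 18
f 34 41 38
f 13 39 27
f 39 18 40
f 27 40 14
f 39 40 27
f 11 23 47
f 23 13 48
f 47 48 20
f 23 48 47
f 15 28 44
f 28 11 43
f 44 43 19
f 28 43 44
f 17 35 36
f 35 15 32
f 36 32 16
f 35 32 36
f 18 41 37
f 41 17 33
f 37 33 10
f 41 33 37
f 52 51 55
f 52 55 53
f 53 55 56
f 53 56 54
f 55 51 57
f 55 57 56
f 56 57 58
f 56 58 54
f 57 51 59
f 57 59 58
f 58 59 60
f 58 60 54
f 59 51 61
f 59 61 60
f 60 61 62
f 60 62 54
f 61 51 63
f 61 63 62
f 62 63 64
f 62 64 54
f 63 51 65
f 63 65 64
f 64 65 66
f 64 66 54
f 65 51 67
f 65 67 66
f 66 67 68
f 66 68 54
f 67 51 69
f 67 69 68
f 68 69 70
f 68 70 54
f 69 51 71
f 69 71 70
f 70 71 72
f 70 72 54
f 71 51 73
f 71 73 72
f 72 73 74
f 72 74 54
f 73 51 75
f 73 75 74
f 74 75 76
f 74 76 54
f 75 51 52
f 75 52 76
f 76 52 53
f 76 53 54



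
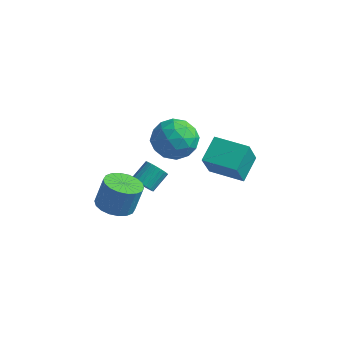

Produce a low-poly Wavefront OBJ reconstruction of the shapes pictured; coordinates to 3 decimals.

v -0.787 1.941 0.535
v -0.612 1.069 1.995
v -0.939 3.163 1.282
v -0.764 2.291 2.743
v 0.924 2.189 0.477
v 1.099 1.317 1.938
v 0.772 3.411 1.225
v 0.947 2.539 2.685
v -4.975 4.01 0.104
v -4.022 4.786 0.148
v -3.738 2.474 0.372
v -2.785 3.25 0.416
v -3.61 3.237 1.328
v -4.374 4.186 1.163
v -3.386 3.074 -0.643
v -4.15 4.023 -0.808
v -3.039 4.207 -0.313
v -3.178 4.308 0.905
v -4.582 2.952 -0.385
v -4.721 3.053 0.833
v -4.607 4.533 0.103
v -3.153 2.727 0.417
v -3.638 2.719 0.954
v -3.077 3.176 0.98
v -4.815 4.18 0.699
v -4.254 4.636 0.725
v -4.012 3.726 1.419
v -3.506 2.624 -0.205
v -2.945 3.08 -0.179
v -4.683 4.084 -0.46
v -4.122 4.541 -0.434
v -3.748 3.534 -0.899
v -3.469 4.649 -0.143
v -2.742 3.746 0.015
v -3.095 3.642 -0.608
v -3.545 4.2 -0.705
v -3.551 4.708 0.573
v -2.823 3.805 0.731
v -3.308 3.797 1.267
v -3.758 4.355 1.17
v -2.973 4.368 0.302
v -4.937 3.455 -0.211
v -4.209 2.552 -0.053
v -4.002 2.905 -0.65
v -4.452 3.463 -0.747
v -5.018 3.514 0.505
v -4.291 2.611 0.663
v -4.215 3.06 1.225
v -4.665 3.618 1.128
v -4.787 2.892 0.218
v -3.15 0.018 -0.253
v -2.917 -0.344 0.194
v -2.757 0.581 0.859
v -2.99 0.942 0.413
v -2.706 -0.283 0.059
v -2.546 0.642 0.724
v -2.572 -0.17 -0.13
v -2.412 0.755 0.535
v -2.537 -0.025 -0.341
v -2.378 0.9 0.325
v -2.609 0.128 -0.536
v -2.45 1.053 0.13
v -2.774 0.262 -0.682
v -2.615 1.186 -0.016
v -3.004 0.353 -0.753
v -2.845 1.278 -0.088
v -3.26 0.387 -0.739
v -3.1 1.311 -0.074
v -3.496 0.356 -0.64
v -3.336 1.281 0.025
v -3.672 0.267 -0.474
v -3.513 1.192 0.191
v -3.758 0.135 -0.27
v -3.599 1.06 0.395
v -3.739 -0.017 -0.063
v -3.58 0.907 0.602
v -3.618 -0.163 0.111
v -3.458 0.761 0.777
v -3.416 -0.278 0.223
v -3.256 0.646 0.888
v -3.168 -0.342 0.252
v -3.008 0.582 0.917
v -3.286 -1.882 -0.436
v -2.37 -1.786 -0.625
v -2.118 -1.421 0.787
v -3.034 -1.518 0.976
v -2.521 -1.402 -0.697
v -2.269 -1.038 0.715
v -2.823 -1.114 -0.717
v -2.571 -0.749 0.695
v -3.217 -0.978 -0.682
v -2.965 -0.613 0.73
v -3.625 -1.02 -0.598
v -3.373 -0.656 0.814
v -3.965 -1.234 -0.482
v -3.713 -0.87 0.93
v -4.171 -1.576 -0.357
v -3.919 -1.212 1.055
v -4.202 -1.979 -0.247
v -3.95 -1.614 1.165
v -4.051 -2.362 -0.175
v -3.799 -1.998 1.237
v -3.749 -2.651 -0.155
v -3.497 -2.286 1.257
v -3.355 -2.787 -0.19
v -3.103 -2.422 1.222
v -2.947 -2.744 -0.274
v -2.695 -2.38 1.138
v -2.607 -2.53 -0.39
v -2.355 -2.166 1.022
v -2.401 -2.188 -0.515
v -2.149 -1.824 0.897
f 2 4 1
f 5 2 1
f 1 4 3
f 3 5 1
f 2 8 4
f 6 2 5
f 6 8 2
f 4 8 3
f 7 5 3
f 3 8 7
f 7 6 5
f 8 6 7
f 9 46 25
f 46 20 49
f 25 49 14
f 46 49 25
f 9 25 21
f 25 14 26
f 21 26 10
f 25 26 21
f 9 21 30
f 21 10 31
f 30 31 16
f 21 31 30
f 9 30 42
f 30 16 45
f 42 45 19
f 30 45 42
f 9 42 46
f 42 19 50
f 46 50 20
f 42 50 46
f 10 26 37
f 26 14 40
f 37 40 18
f 26 40 37
f 14 49 27
f 49 20 48
f 27 48 13
f 49 48 27
f 20 50 47
f 50 19 43
f 47 43 11
f 50 43 47
f 19 45 44
f 45 16 32
f 44 32 15
f 45 32 44
f 16 31 36
f 31 10 33
f 36 33 17
f 31 33 36
f 12 38 24
f 38 18 39
f 24 39 13
f 38 39 24
f 12 24 22
f 24 13 23
f 22 23 11
f 24 23 22
f 12 22 29
f 22 11 28
f 29 28 15
f 22 28 29
f 12 29 34
f 29 15 35
f 34 35 17
f 29 35 34
f 12 34 38
f 34 17 41
f 38 41 18
f 34 41 38
f 13 39 27
f 39 18 40
f 27 40 14
f 39 40 27
f 11 23 47
f 23 13 48
f 47 48 20
f 23 48 47
f 15 28 44
f 28 11 43
f 44 43 19
f 28 43 44
f 17 35 36
f 35 15 32
f 36 32 16
f 35 32 36
f 18 41 37
f 41 17 33
f 37 33 10
f 41 33 37
f 52 51 55
f 52 55 53
f 53 55 56
f 53 56 54
f 55 51 57
f 55 57 56
f 56 57 58
f 56 58 54
f 57 51 59
f 57 59 58
f 58 59 60
f 58 60 54
f 59 51 61
f 59 61 60
f 60 61 62
f 60 62 54
f 61 51 63
f 61 63 62
f 62 63 64
f 62 64 54
f 63 51 65
f 63 65 64
f 64 65 66
f 64 66 54
f 65 51 67
f 65 67 66
f 66 67 68
f 66 68 54
f 67 51 69
f 67 69 68
f 68 69 70
f 68 70 54
f 69 51 71
f 69 71 70
f 70 71 72
f 70 72 54
f 71 51 73
f 71 73 72
f 72 73 74
f 72 74 54
f 73 51 75
f 73 75 74
f 74 75 76
f 74 76 54
f 75 51 77
f 75 77 76
f 76 77 78
f 76 78 54
f 77 51 79
f 77 79 78
f 78 79 80
f 78 80 54
f 79 51 81
f 79 81 80
f 80 81 82
f 80 82 54
f 81 51 52
f 81 52 82
f 82 52 53
f 82 53 54
f 84 83 87
f 84 87 85
f 85 87 88
f 85 88 86
f 87 83 89
f 87 89 88
f 88 89 90
f 88 90 86
f 89 83 91
f 89 91 90
f 90 91 92
f 90 92 86
f 91 83 93
f 91 93 92
f 92 93 94
f 92 94 86
f 93 83 95
f 93 95 94
f 94 95 96
f 94 96 86
f 95 83 97
f 95 97 96
f 96 97 98
f 96 98 86
f 97 83 99
f 97 99 98
f 98 99 100
f 98 100 86
f 99 83 101
f 99 101 100
f 100 101 102
f 100 102 86
f 101 83 103
f 101 103 102
f 102 103 104
f 102 104 86
f 103 83 105
f 103 105 104
f 104 105 106
f 104 106 86
f 105 83 107
f 105 107 106
f 106 107 108
f 106 108 86
f 107 83 109
f 107 109 108
f 108 109 110
f 108 110 86
f 109 83 111
f 109 111 110
f 110 111 112
f 110 112 86
f 111 83 84
f 111 84 112
f 112 84 85
f 112 85 86



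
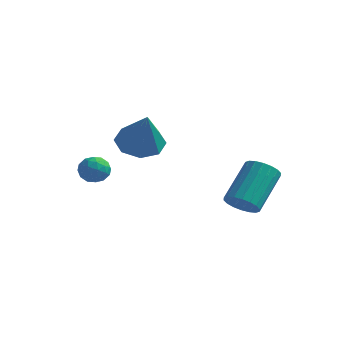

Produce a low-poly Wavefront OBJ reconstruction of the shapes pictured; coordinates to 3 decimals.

v -1.02 -2.675 1.175
v -0.338 -2.801 1.156
v -1.222 -3.779 1.204
v -0.54 -3.905 1.185
v -0.825 -3.62 1.75
v -0.7 -2.937 1.732
v -0.86 -3.643 0.628
v -0.735 -2.96 0.61
v -0.239 -3.399 0.818
v -0.217 -3.384 1.512
v -1.343 -3.196 0.848
v -1.321 -3.181 1.542
v -0.661 -2.641 1.163
v -0.899 -3.939 1.197
v -1.066 -3.771 1.529
v -0.665 -3.845 1.518
v -0.874 -2.721 1.501
v -0.473 -2.795 1.49
v -0.759 -3.276 1.84
v -1.087 -3.785 0.87
v -0.686 -3.859 0.859
v -0.895 -2.735 0.842
v -0.494 -2.809 0.831
v -0.801 -3.304 0.52
v -0.202 -3.066 0.953
v -0.321 -3.715 0.97
v -0.509 -3.561 0.643
v -0.435 -3.16 0.632
v -0.189 -3.058 1.361
v -0.308 -3.707 1.378
v -0.476 -3.539 1.71
v -0.402 -3.138 1.699
v -0.131 -3.409 1.162
v -1.252 -2.873 0.982
v -1.371 -3.522 0.999
v -1.158 -3.442 0.661
v -1.084 -3.041 0.65
v -1.239 -2.865 1.39
v -1.358 -3.514 1.407
v -1.125 -3.42 1.728
v -1.051 -3.019 1.717
v -1.429 -3.171 1.198
v -0.916 -0.005 1.739
v -0.407 -0.72 1.127
v 0.016 -0.815 3.461
v 0.02 -0.027 1.221
v -0.101 0.678 1.619
v -0.7 0.984 2.087
v -1.425 0.71 2.351
v -1.853 0.018 2.256
v -1.731 -0.688 1.859
v -1.133 -0.993 1.391
v 3.576 0.549 -1.002
v 3.937 1.029 -1.516
v 3.946 2.611 -0.031
v 3.584 2.131 0.482
v 3.597 1.089 -1.578
v 3.605 2.672 -0.093
v 3.252 1.043 -1.527
v 3.26 2.625 -0.042
v 2.972 0.899 -1.372
v 2.98 2.481 0.113
v 2.811 0.685 -1.144
v 2.819 2.267 0.341
v 2.801 0.445 -0.887
v 2.809 2.027 0.598
v 2.945 0.225 -0.654
v 2.954 1.807 0.831
v 3.214 0.069 -0.489
v 3.223 1.651 0.996
v 3.555 0.008 -0.427
v 3.563 1.591 1.058
v 3.9 0.055 -0.478
v 3.908 1.637 1.007
v 4.18 0.199 -0.633
v 4.188 1.781 0.852
v 4.341 0.413 -0.861
v 4.349 1.995 0.624
v 4.351 0.653 -1.118
v 4.359 2.235 0.367
v 4.206 0.873 -1.351
v 4.215 2.455 0.134
f 1 38 17
f 38 12 41
f 17 41 6
f 38 41 17
f 1 17 13
f 17 6 18
f 13 18 2
f 17 18 13
f 1 13 22
f 13 2 23
f 22 23 8
f 13 23 22
f 1 22 34
f 22 8 37
f 34 37 11
f 22 37 34
f 1 34 38
f 34 11 42
f 38 42 12
f 34 42 38
f 2 18 29
f 18 6 32
f 29 32 10
f 18 32 29
f 6 41 19
f 41 12 40
f 19 40 5
f 41 40 19
f 12 42 39
f 42 11 35
f 39 35 3
f 42 35 39
f 11 37 36
f 37 8 24
f 36 24 7
f 37 24 36
f 8 23 28
f 23 2 25
f 28 25 9
f 23 25 28
f 4 30 16
f 30 10 31
f 16 31 5
f 30 31 16
f 4 16 14
f 16 5 15
f 14 15 3
f 16 15 14
f 4 14 21
f 14 3 20
f 21 20 7
f 14 20 21
f 4 21 26
f 21 7 27
f 26 27 9
f 21 27 26
f 4 26 30
f 26 9 33
f 30 33 10
f 26 33 30
f 5 31 19
f 31 10 32
f 19 32 6
f 31 32 19
f 3 15 39
f 15 5 40
f 39 40 12
f 15 40 39
f 7 20 36
f 20 3 35
f 36 35 11
f 20 35 36
f 9 27 28
f 27 7 24
f 28 24 8
f 27 24 28
f 10 33 29
f 33 9 25
f 29 25 2
f 33 25 29
f 44 43 46
f 44 46 45
f 46 43 47
f 46 47 45
f 47 43 48
f 47 48 45
f 48 43 49
f 48 49 45
f 49 43 50
f 49 50 45
f 50 43 51
f 50 51 45
f 51 43 52
f 51 52 45
f 52 43 44
f 52 44 45
f 54 53 57
f 54 57 55
f 55 57 58
f 55 58 56
f 57 53 59
f 57 59 58
f 58 59 60
f 58 60 56
f 59 53 61
f 59 61 60
f 60 61 62
f 60 62 56
f 61 53 63
f 61 63 62
f 62 63 64
f 62 64 56
f 63 53 65
f 63 65 64
f 64 65 66
f 64 66 56
f 65 53 67
f 65 67 66
f 66 67 68
f 66 68 56
f 67 53 69
f 67 69 68
f 68 69 70
f 68 70 56
f 69 53 71
f 69 71 70
f 70 71 72
f 70 72 56
f 71 53 73
f 71 73 72
f 72 73 74
f 72 74 56
f 73 53 75
f 73 75 74
f 74 75 76
f 74 76 56
f 75 53 77
f 75 77 76
f 76 77 78
f 76 78 56
f 77 53 79
f 77 79 78
f 78 79 80
f 78 80 56
f 79 53 81
f 79 81 80
f 80 81 82
f 80 82 56
f 81 53 54
f 81 54 82
f 82 54 55
f 82 55 56



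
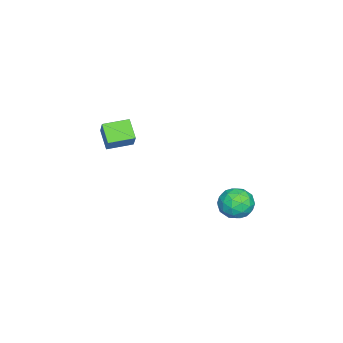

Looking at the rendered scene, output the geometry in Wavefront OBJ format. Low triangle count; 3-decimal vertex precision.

v 0.438 -3.543 2.505
v -0.326 -4.126 3.305
v -0.327 -2.365 2.633
v -1.091 -2.948 3.433
v 1.211 -3.152 3.527
v 0.447 -3.735 4.327
v 0.446 -1.974 3.655
v -0.318 -2.557 4.455
v 0.279 3.65 0.819
v 0.942 4.087 0.212
v 0.118 2.433 -0.232
v 0.781 2.87 -0.839
v 1.08 2.486 0.033
v 1.179 3.238 0.683
v -0.119 3.282 -0.703
v -0.02 4.034 -0.053
v 0.695 3.859 -0.729
v 1.436 3.368 -0.273
v -0.376 3.152 0.253
v 0.365 2.661 0.709
v 0.625 3.975 0.608
v 0.435 2.545 -0.628
v 0.611 2.319 -0.115
v 1 2.576 -0.472
v 0.764 3.476 0.885
v 1.154 3.733 0.528
v 1.235 2.793 0.423
v -0.094 2.787 -0.548
v 0.296 3.044 -0.905
v 0.06 3.944 0.452
v 0.449 4.201 0.095
v -0.175 3.727 -0.443
v 0.869 4.098 -0.302
v 0.774 3.383 -0.92
v 0.245 3.625 -0.84
v 0.304 4.067 -0.458
v 1.305 3.809 -0.034
v 1.21 3.094 -0.652
v 1.386 2.869 -0.14
v 1.444 3.311 0.243
v 1.16 3.675 -0.587
v -0.15 3.426 0.632
v -0.245 2.711 0.014
v -0.384 3.209 -0.263
v -0.326 3.651 0.12
v 0.286 3.137 0.9
v 0.191 2.422 0.282
v 0.756 2.453 0.438
v 0.815 2.895 0.82
v -0.1 2.845 0.567
f 2 4 1
f 5 2 1
f 1 4 3
f 3 5 1
f 2 8 4
f 6 2 5
f 6 8 2
f 4 8 3
f 7 5 3
f 3 8 7
f 7 6 5
f 8 6 7
f 9 46 25
f 46 20 49
f 25 49 14
f 46 49 25
f 9 25 21
f 25 14 26
f 21 26 10
f 25 26 21
f 9 21 30
f 21 10 31
f 30 31 16
f 21 31 30
f 9 30 42
f 30 16 45
f 42 45 19
f 30 45 42
f 9 42 46
f 42 19 50
f 46 50 20
f 42 50 46
f 10 26 37
f 26 14 40
f 37 40 18
f 26 40 37
f 14 49 27
f 49 20 48
f 27 48 13
f 49 48 27
f 20 50 47
f 50 19 43
f 47 43 11
f 50 43 47
f 19 45 44
f 45 16 32
f 44 32 15
f 45 32 44
f 16 31 36
f 31 10 33
f 36 33 17
f 31 33 36
f 12 38 24
f 38 18 39
f 24 39 13
f 38 39 24
f 12 24 22
f 24 13 23
f 22 23 11
f 24 23 22
f 12 22 29
f 22 11 28
f 29 28 15
f 22 28 29
f 12 29 34
f 29 15 35
f 34 35 17
f 29 35 34
f 12 34 38
f 34 17 41
f 38 41 18
f 34 41 38
f 13 39 27
f 39 18 40
f 27 40 14
f 39 40 27
f 11 23 47
f 23 13 48
f 47 48 20
f 23 48 47
f 15 28 44
f 28 11 43
f 44 43 19
f 28 43 44
f 17 35 36
f 35 15 32
f 36 32 16
f 35 32 36
f 18 41 37
f 41 17 33
f 37 33 10
f 41 33 37



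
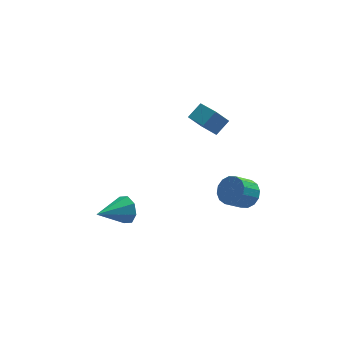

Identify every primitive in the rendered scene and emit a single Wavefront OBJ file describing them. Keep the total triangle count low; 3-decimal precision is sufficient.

v 4.223 1.747 -2.754
v 4.679 1.072 -2.548
v 3.773 0.719 -1.7
v 3.317 1.393 -1.906
v 4.811 1.385 -2.276
v 3.906 1.031 -1.428
v 4.786 1.795 -2.132
v 3.88 1.441 -1.285
v 4.61 2.191 -2.155
v 3.704 1.838 -1.307
v 4.33 2.469 -2.338
v 3.424 2.115 -1.491
v 4.021 2.553 -2.633
v 3.115 2.2 -1.785
v 3.767 2.421 -2.96
v 2.861 2.068 -2.112
v 3.634 2.109 -3.232
v 2.729 1.755 -2.384
v 3.66 1.699 -3.375
v 2.754 1.345 -2.528
v 3.836 1.302 -3.353
v 2.93 0.949 -2.505
v 4.116 1.025 -3.169
v 3.21 0.671 -2.322
v 4.425 0.94 -2.875
v 3.519 0.587 -2.027
v 2.009 1.788 3.106
v 2.729 2.198 3.666
v 1.59 3.144 2.653
v 2.31 3.554 3.212
v 2.65 1.726 2.328
v 3.37 2.136 2.887
v 2.231 3.082 1.874
v 2.951 3.492 2.434
v -1.747 2.202 -3.145
v -1.366 1.923 -2.462
v -3.313 1.558 -2.535
v -1.584 2.516 -2.394
v -1.897 2.925 -2.766
v -2.122 2.911 -3.36
v -2.128 2.481 -3.828
v -1.91 1.888 -3.896
v -1.597 1.479 -3.524
v -1.372 1.494 -2.93
f 2 1 5
f 2 5 3
f 3 5 6
f 3 6 4
f 5 1 7
f 5 7 6
f 6 7 8
f 6 8 4
f 7 1 9
f 7 9 8
f 8 9 10
f 8 10 4
f 9 1 11
f 9 11 10
f 10 11 12
f 10 12 4
f 11 1 13
f 11 13 12
f 12 13 14
f 12 14 4
f 13 1 15
f 13 15 14
f 14 15 16
f 14 16 4
f 15 1 17
f 15 17 16
f 16 17 18
f 16 18 4
f 17 1 19
f 17 19 18
f 18 19 20
f 18 20 4
f 19 1 21
f 19 21 20
f 20 21 22
f 20 22 4
f 21 1 23
f 21 23 22
f 22 23 24
f 22 24 4
f 23 1 25
f 23 25 24
f 24 25 26
f 24 26 4
f 25 1 2
f 25 2 26
f 26 2 3
f 26 3 4
f 28 30 27
f 31 28 27
f 27 30 29
f 29 31 27
f 28 34 30
f 32 28 31
f 32 34 28
f 30 34 29
f 33 31 29
f 29 34 33
f 33 32 31
f 34 32 33
f 36 35 38
f 36 38 37
f 38 35 39
f 38 39 37
f 39 35 40
f 39 40 37
f 40 35 41
f 40 41 37
f 41 35 42
f 41 42 37
f 42 35 43
f 42 43 37
f 43 35 44
f 43 44 37
f 44 35 36
f 44 36 37

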